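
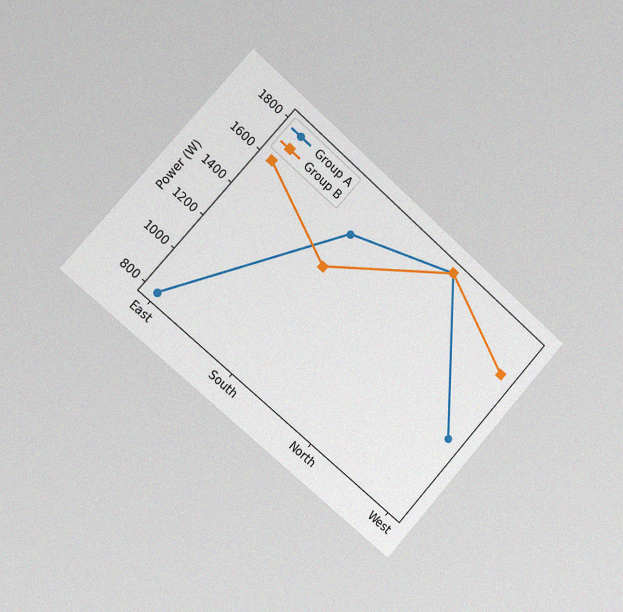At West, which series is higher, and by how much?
Group B, by 400W

The chart is tilted about 42° clockwise and viewed slightly from the left, with some photo noise. At West, Group B sits above the other line by 400W.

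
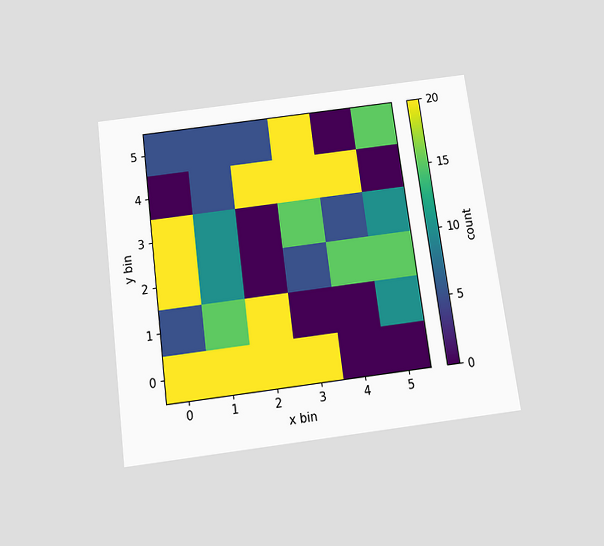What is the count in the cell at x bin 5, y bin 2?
The chart is tilted about 7° counter-clockwise and viewed slightly from below. Matching the cell (5, 2) against the colorbar gives 15.

15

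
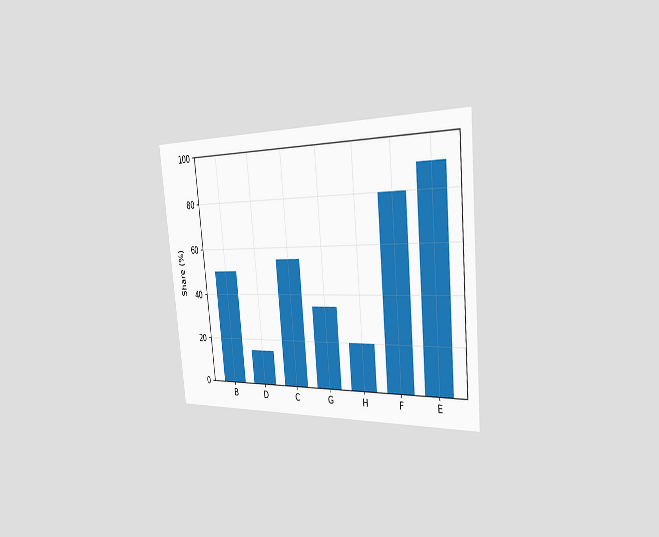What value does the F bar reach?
80%

The chart is tilted about 5° counter-clockwise and viewed slightly from the right. Reading along the chart's y-axis, the F bar reaches 80%.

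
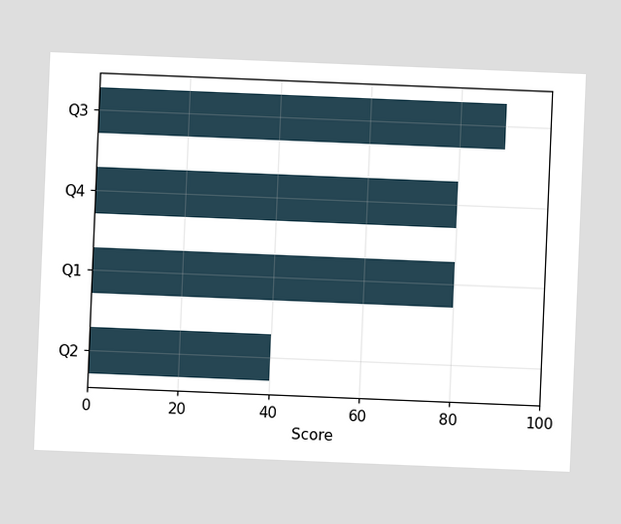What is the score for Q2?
40

The chart is tilted about 2° clockwise. Reading along the chart's x-axis, the Q2 bar reaches 40.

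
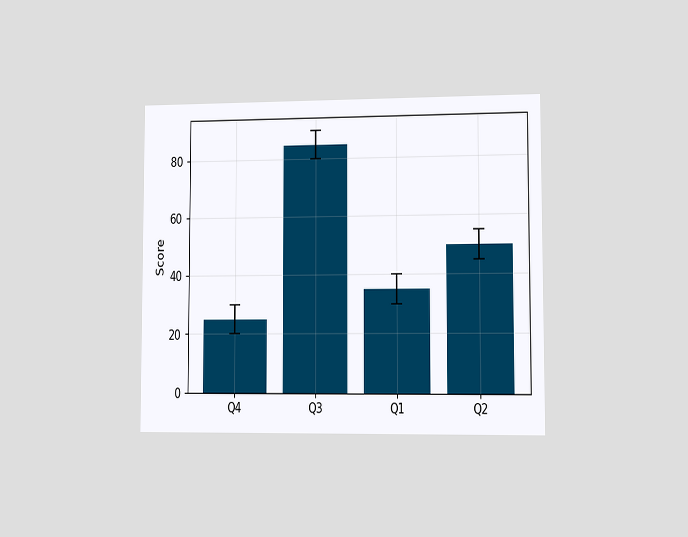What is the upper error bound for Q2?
The chart is viewed slightly from the right. The Q2 bar's upper whisker reaches 55.

55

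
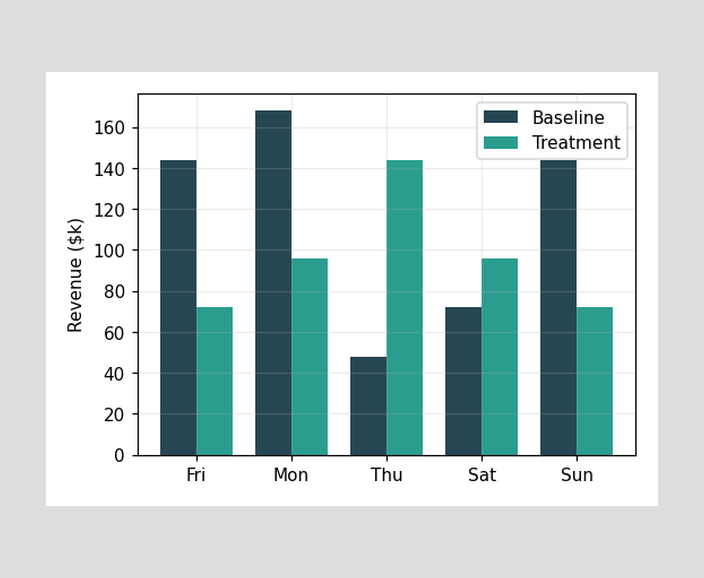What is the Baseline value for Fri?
The Baseline bar at Fri reaches $144k on the y-axis.

$144k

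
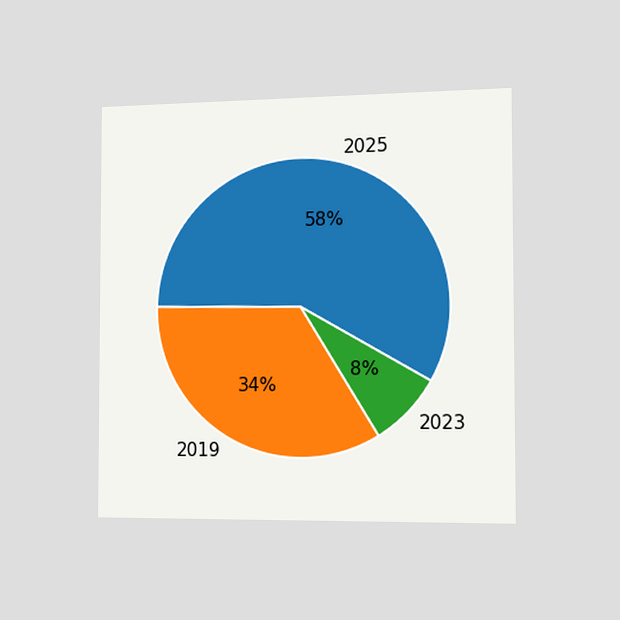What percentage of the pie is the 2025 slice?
The chart is viewed slightly from the right. The 2025 slice takes up 58% of the pie.

58%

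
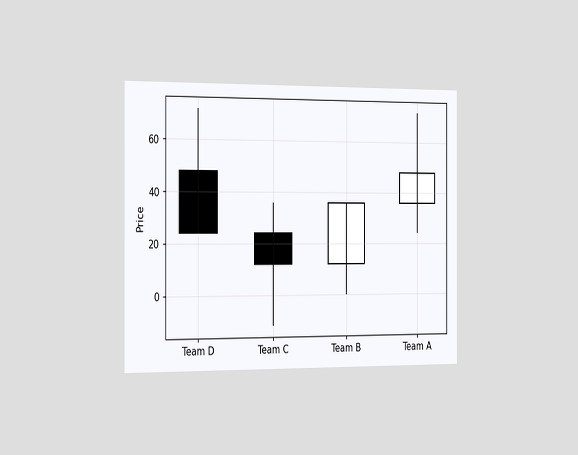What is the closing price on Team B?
36

The chart is viewed slightly from the left. The Team B candle closes at 36.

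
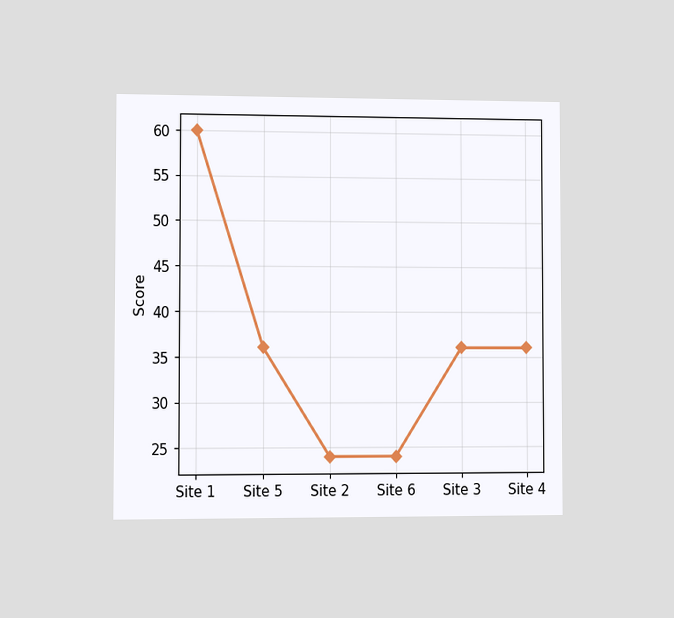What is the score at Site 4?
36

The chart is viewed slightly from the left. At Site 4, the line is at 36.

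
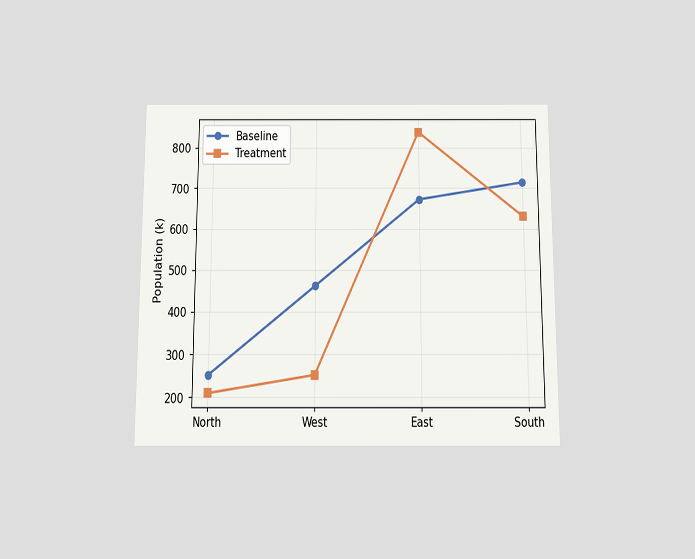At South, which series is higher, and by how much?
The chart is viewed slightly from below. At South, Baseline sits above the other line by 84k.

Baseline, by 84k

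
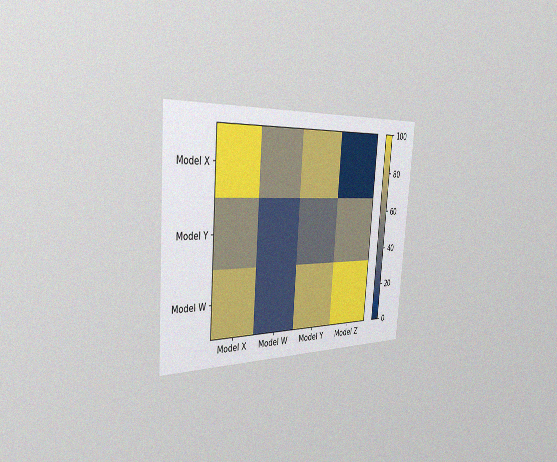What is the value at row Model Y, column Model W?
20

The chart is tilted about 4° clockwise and viewed slightly from the left, with some photo noise. Matching cell (Model Y, Model W) against the colorbar gives 20.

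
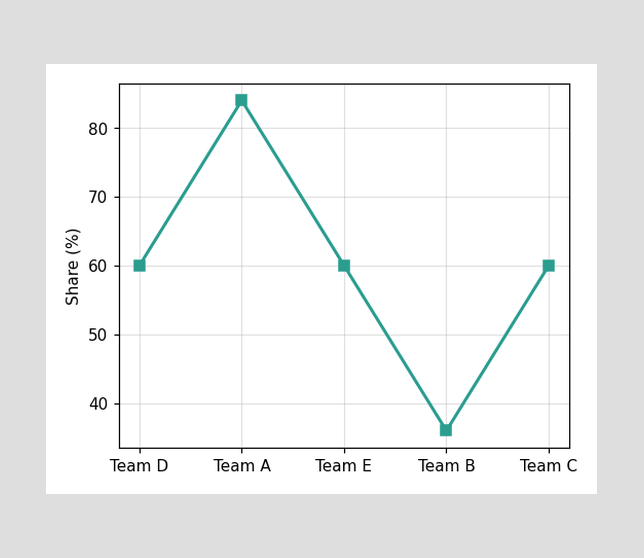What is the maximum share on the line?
84%

The highest point is at Team A, and reading across to the y-axis gives 84%.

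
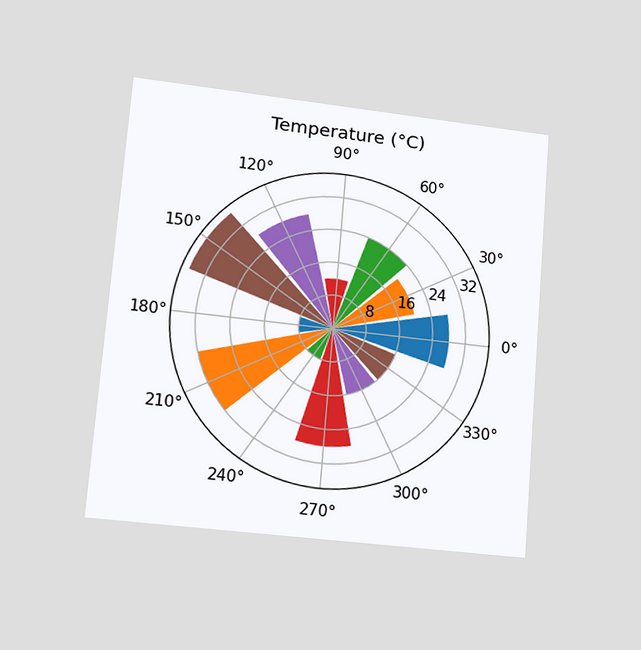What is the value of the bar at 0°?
28°C

The chart is tilted about 5° clockwise and viewed at a slight angle. The bar at 0° reaches 28°C on the radial axis.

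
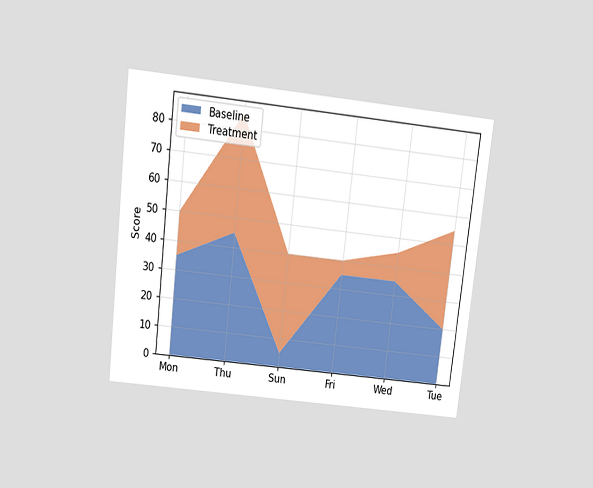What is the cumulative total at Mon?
50

The chart is tilted about 6° clockwise and viewed slightly from above. The stacked total at Mon reaches 50.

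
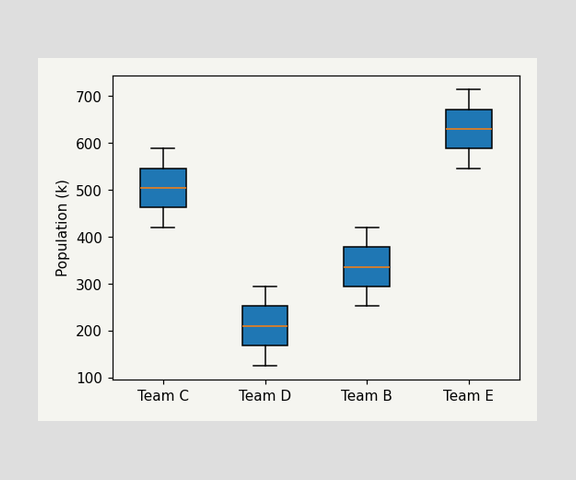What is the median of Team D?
210k

The median line in the Team D box sits at 210k.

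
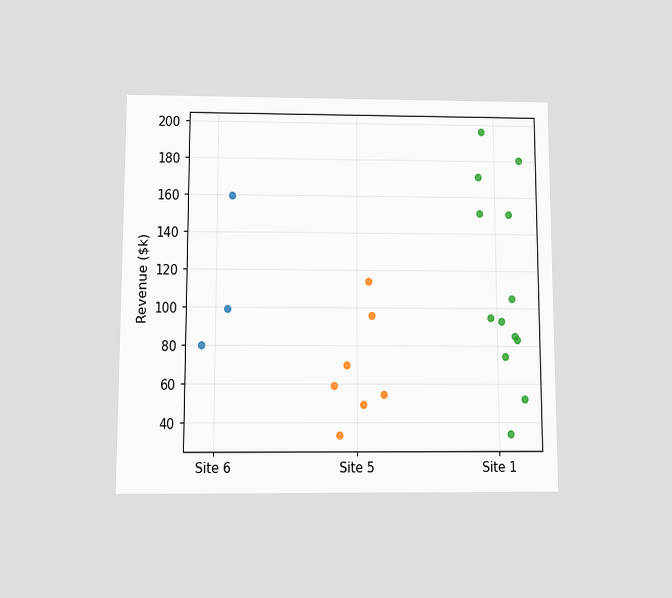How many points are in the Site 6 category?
The chart is viewed slightly from below. Counting the markers in the Site 6 column gives 3.

3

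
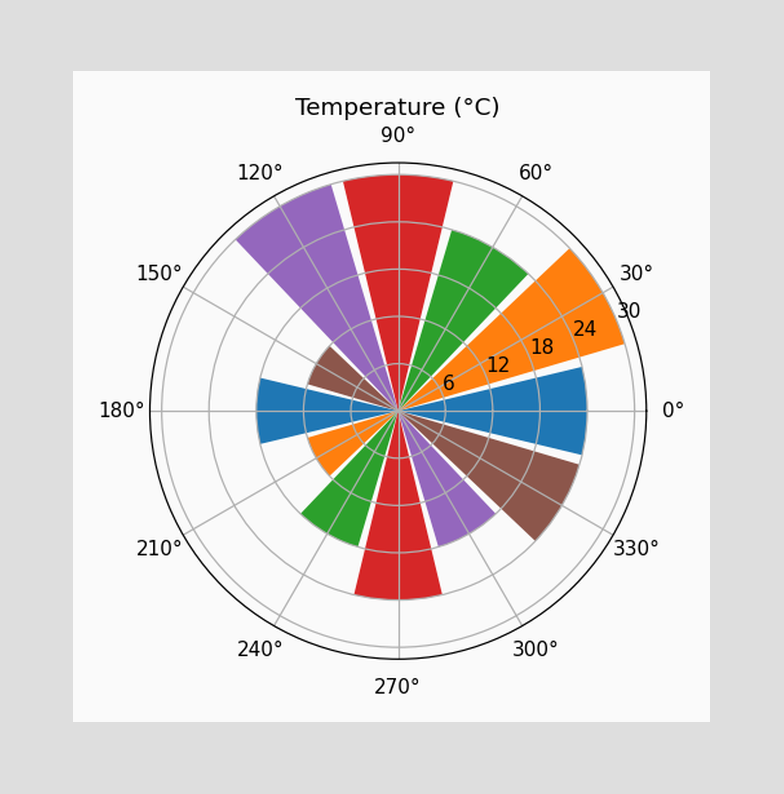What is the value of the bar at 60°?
24°C

The bar at 60° reaches 24°C on the radial axis.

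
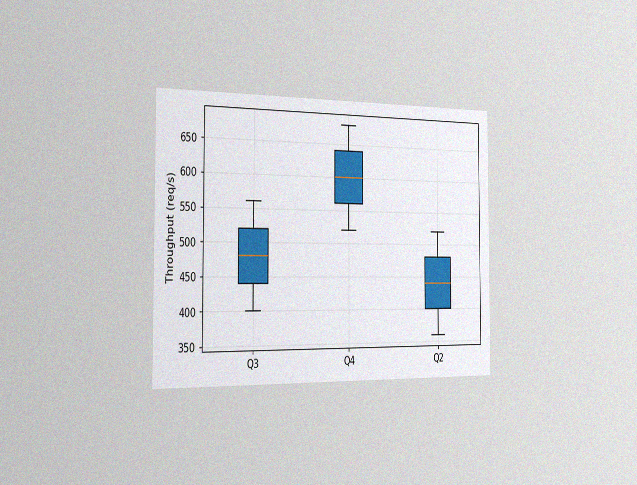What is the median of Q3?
480req/s

The chart is viewed slightly from the left, with some photo noise. The median line in the Q3 box sits at 480req/s.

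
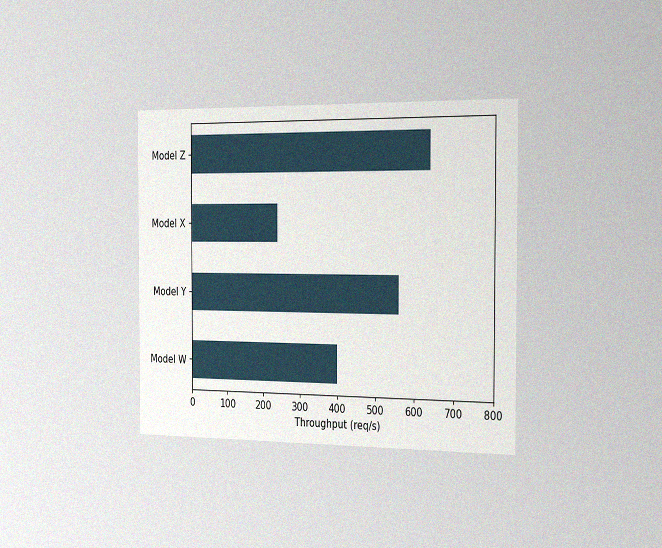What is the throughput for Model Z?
640req/s

The chart is viewed slightly from the right, with some photo noise. Reading along the chart's x-axis, the Model Z bar reaches 640req/s.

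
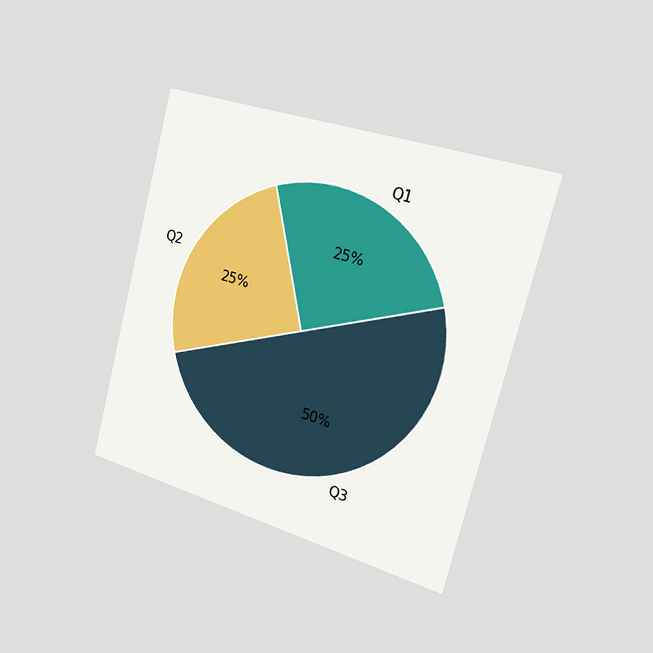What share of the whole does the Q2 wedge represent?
25%

The chart is tilted about 15° clockwise and viewed slightly from the right. The Q2 slice takes up 25% of the pie.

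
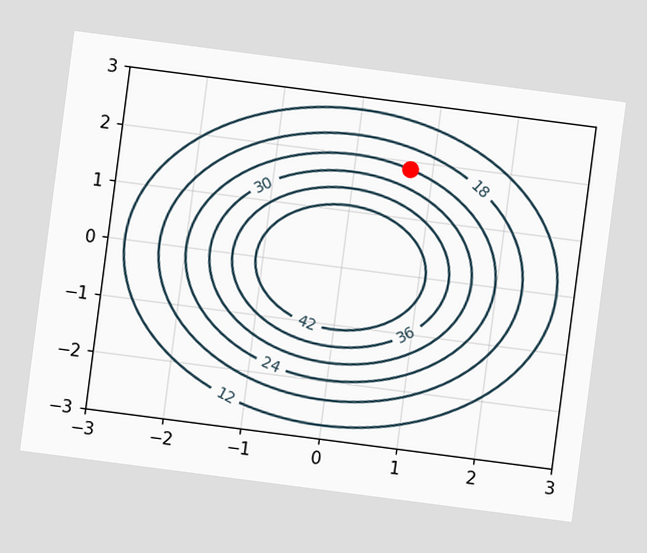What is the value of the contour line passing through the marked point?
The chart is tilted about 7° clockwise. The marked point sits on the contour labelled 24.

24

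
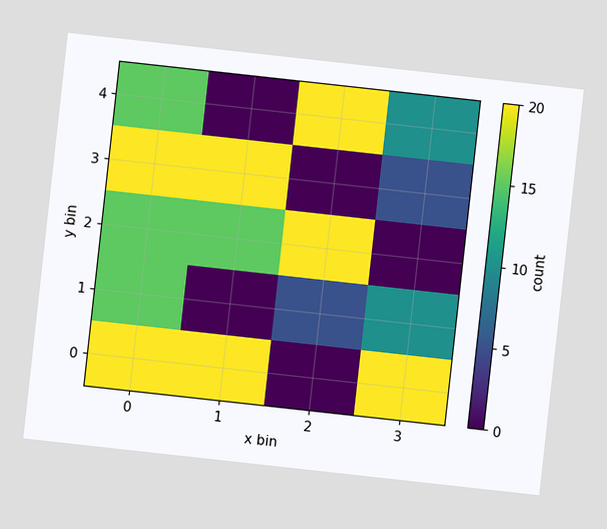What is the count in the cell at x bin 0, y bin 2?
15

The chart is tilted about 6° clockwise. Matching the cell (0, 2) against the colorbar gives 15.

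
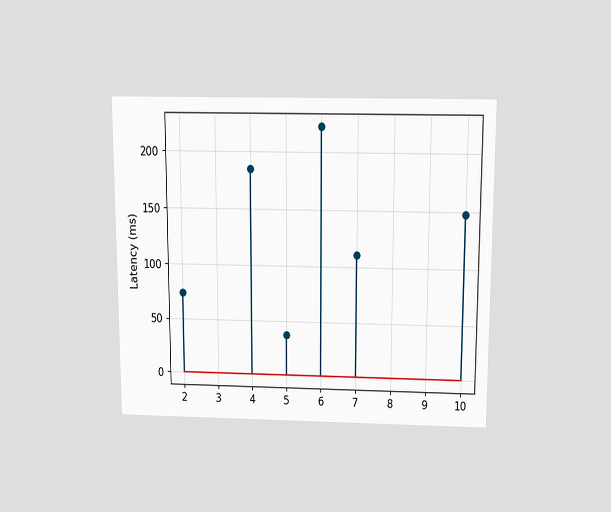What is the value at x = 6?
222ms

The chart is viewed slightly from above. The stem at x=6 reaches 222ms.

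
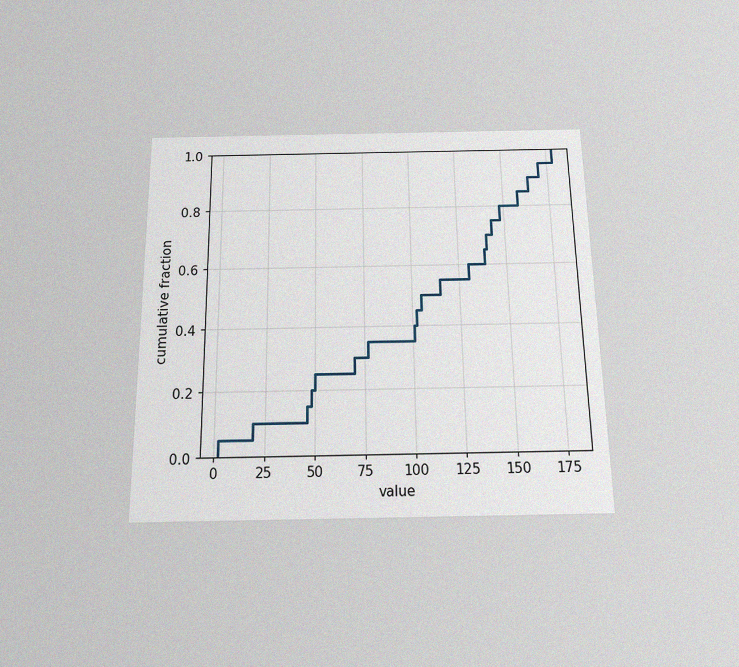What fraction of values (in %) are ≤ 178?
The chart is viewed slightly from below, with some photo noise. At x=178 the ECDF step is at 100%.

100%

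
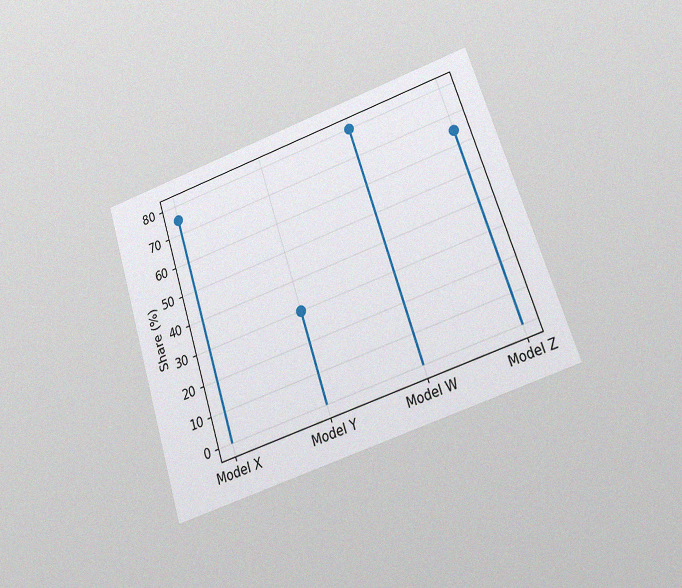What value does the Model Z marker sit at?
65%

The chart is tilted about 18° counter-clockwise and viewed at a slight angle, with some photo noise. The Model Z marker sits at 65%.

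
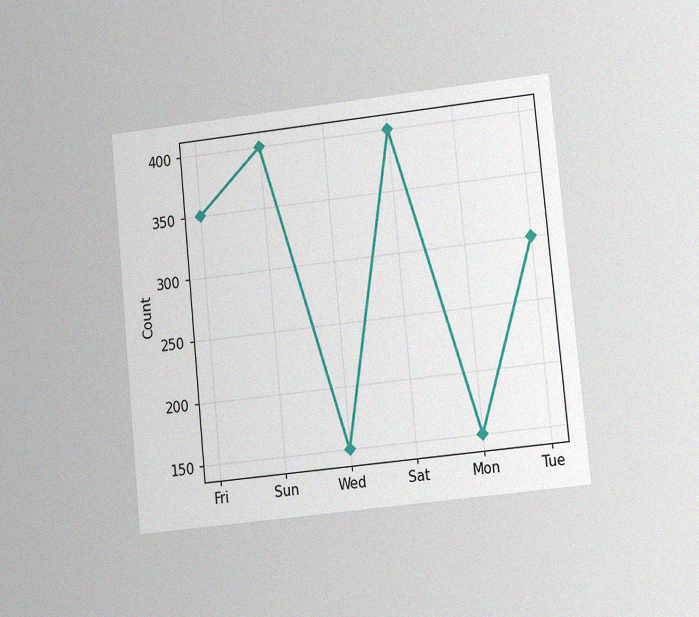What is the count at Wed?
The chart is tilted about 6° counter-clockwise and viewed at a slight angle, with some photo noise. At Wed, the line is at 150.

150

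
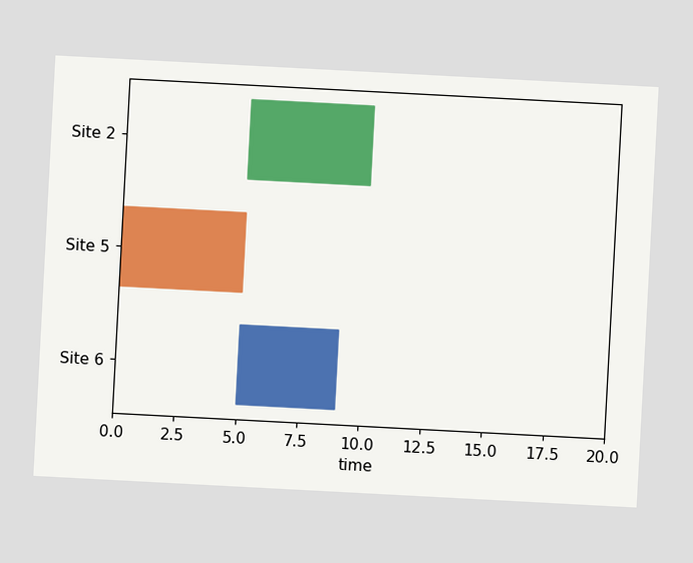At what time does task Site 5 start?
0

The chart is tilted about 3° clockwise. The Site 5 bar begins at t=0.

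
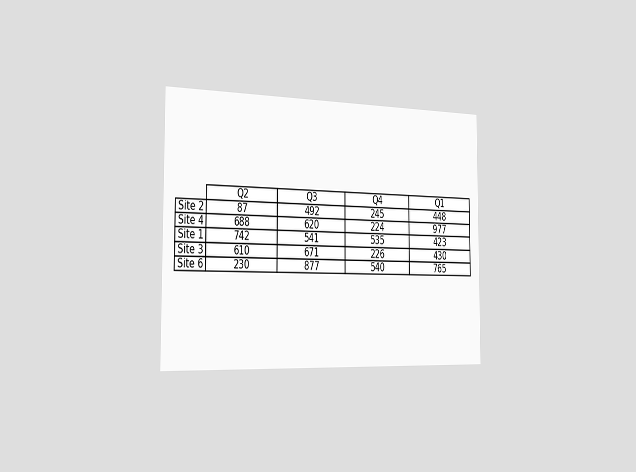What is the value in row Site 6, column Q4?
The chart is viewed slightly from the left. The (Site 6, Q4) cell reads 540.

540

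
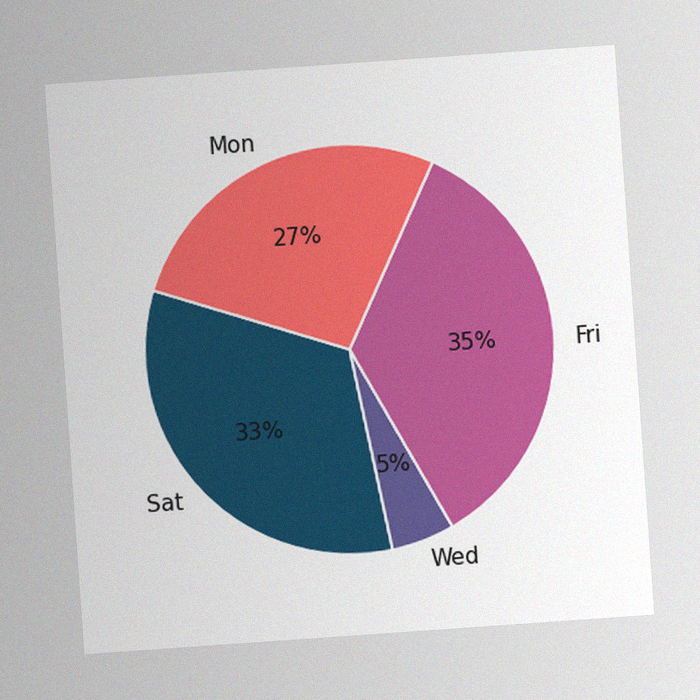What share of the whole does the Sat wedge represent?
33%

The chart is tilted about 4° counter-clockwise, with some photo noise. The Sat slice takes up 33% of the pie.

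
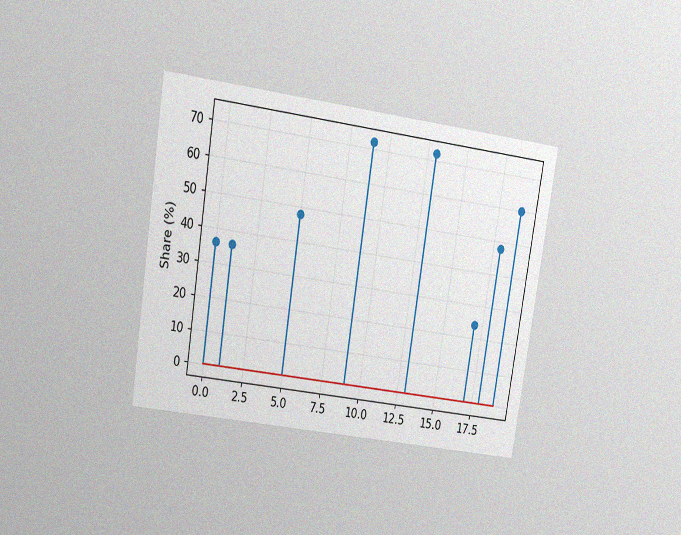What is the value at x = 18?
The chart is tilted about 9° clockwise and viewed at a slight angle, with some photo noise. The stem at x=18 reaches 48%.

48%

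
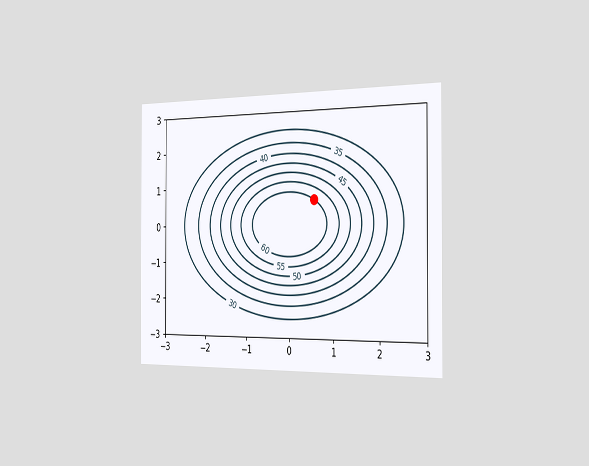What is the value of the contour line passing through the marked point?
The chart is viewed slightly from the right. The marked point sits on the contour labelled 60.

60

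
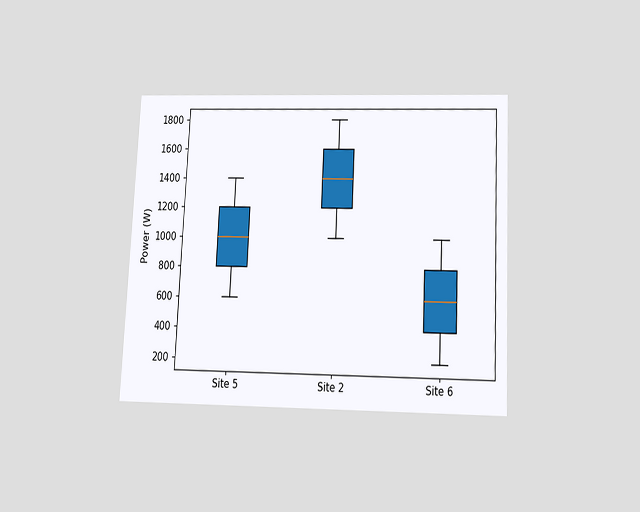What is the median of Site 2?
1400W

The chart is tilted about 3° clockwise and viewed slightly from below. The median line in the Site 2 box sits at 1400W.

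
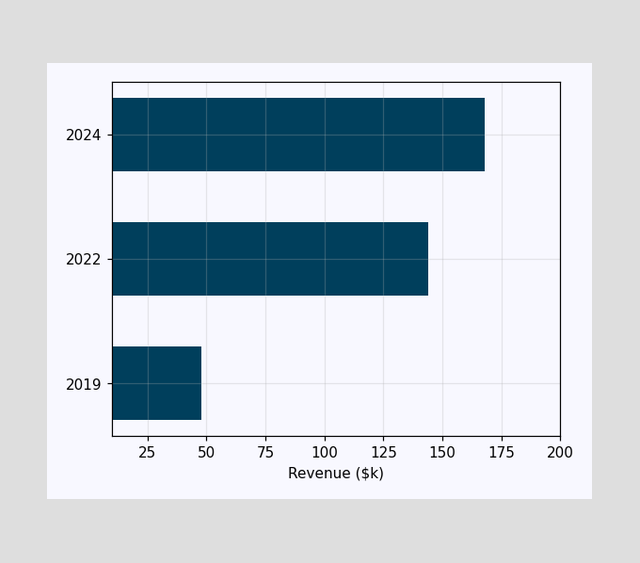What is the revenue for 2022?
$144k

Reading along the chart's x-axis, the 2022 bar reaches $144k.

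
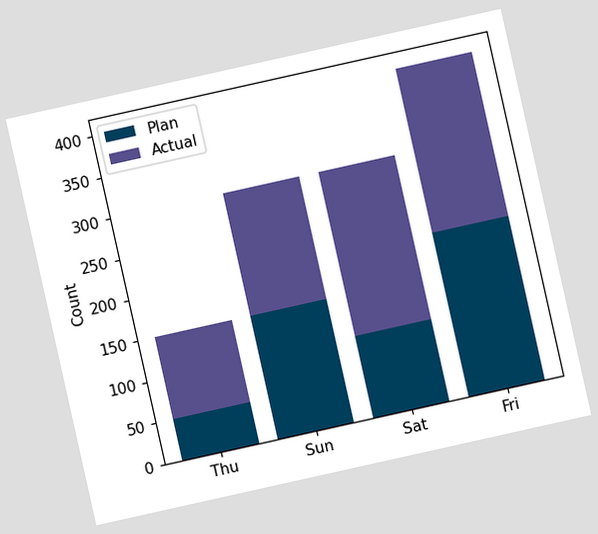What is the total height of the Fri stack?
400

The chart is tilted about 13° counter-clockwise. The Fri stack's top reaches 400 on the y-axis.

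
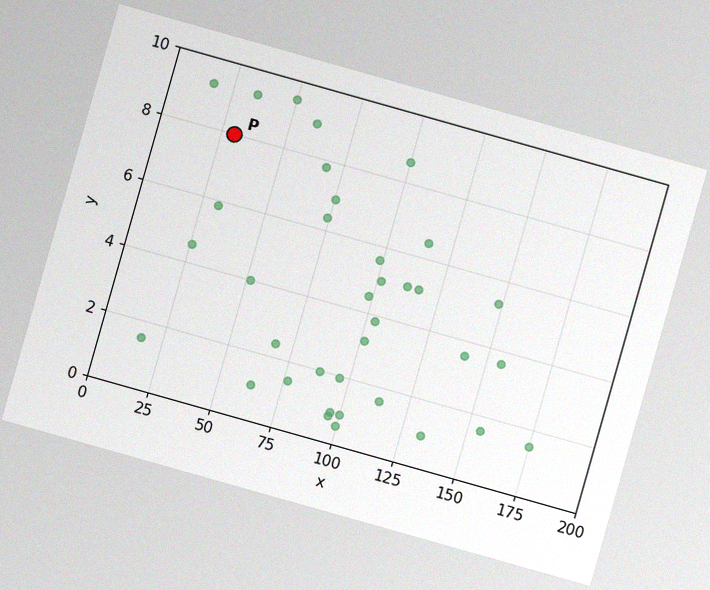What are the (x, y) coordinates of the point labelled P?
(30, 8)

The chart is tilted about 16° clockwise, with some photo noise. Following the gridlines from P to each axis, P sits at (30, 8).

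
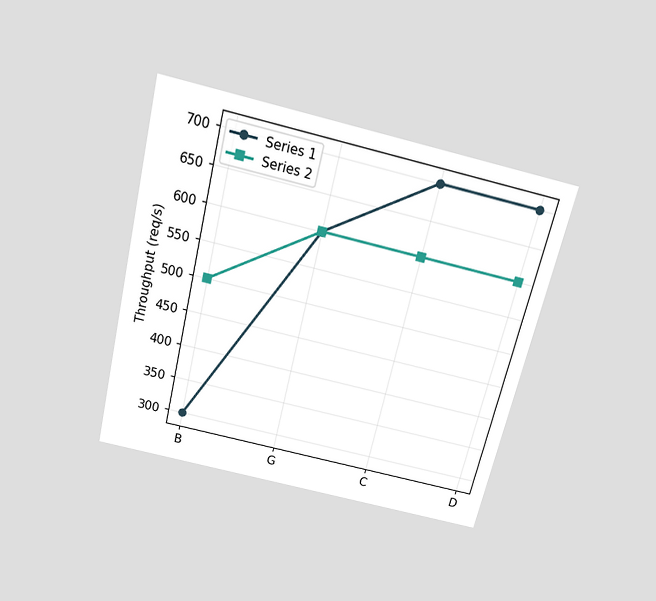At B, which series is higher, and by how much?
The chart is tilted about 14° clockwise and viewed slightly from above. At B, Series 2 sits above the other line by 200req/s.

Series 2, by 200req/s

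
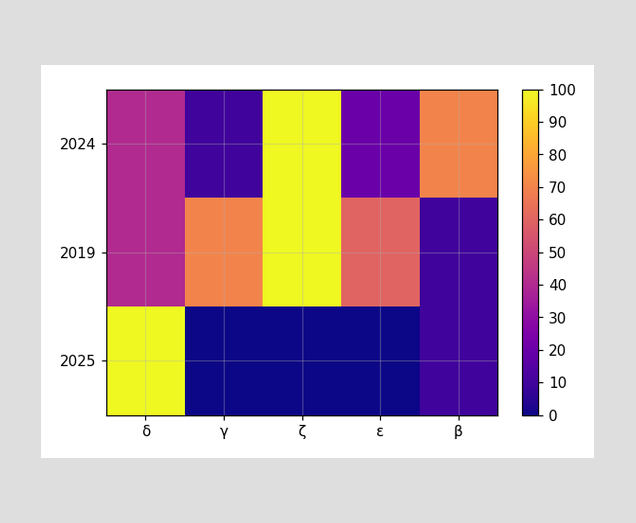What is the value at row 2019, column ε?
Matching cell (2019, ε) against the colorbar gives 60.

60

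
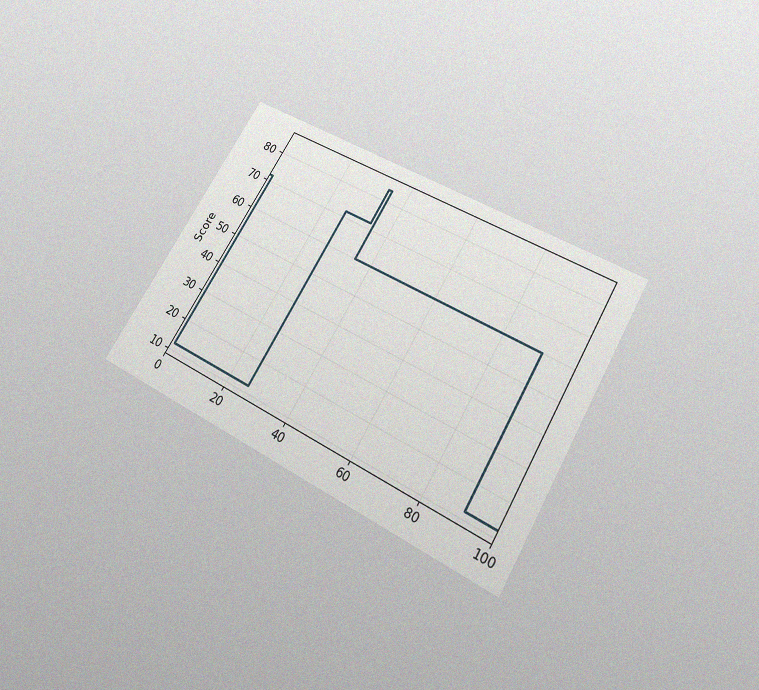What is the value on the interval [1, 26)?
12

The chart is tilted about 30° clockwise and viewed slightly from below, with some photo noise. On [1, 26) the step sits at 12.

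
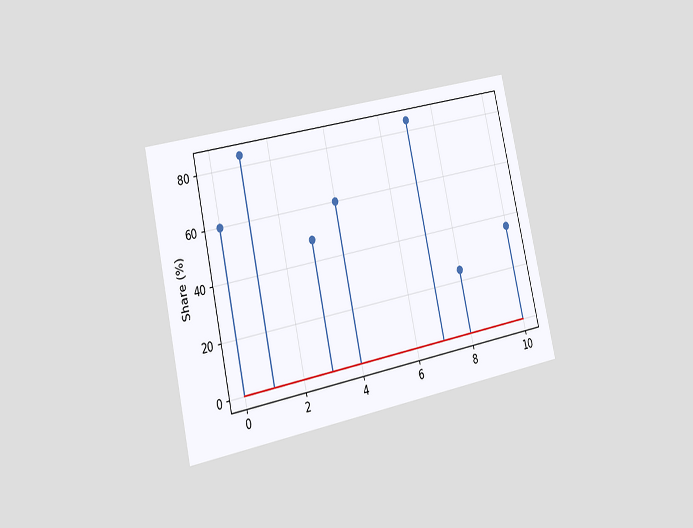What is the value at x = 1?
84%

The chart is tilted about 13° counter-clockwise and viewed slightly from the left. The stem at x=1 reaches 84%.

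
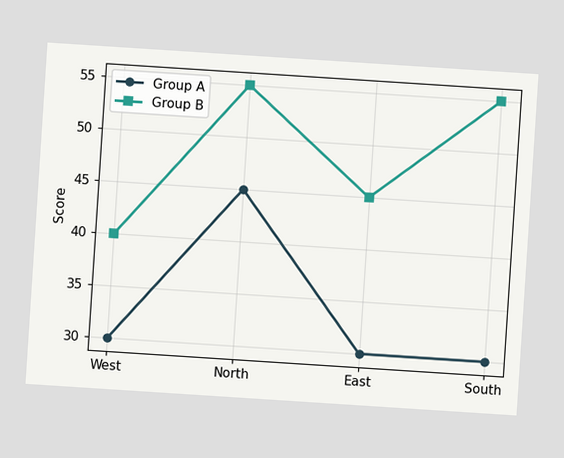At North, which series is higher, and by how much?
Group B, by 10

The chart is tilted about 4° clockwise. At North, Group B sits above the other line by 10.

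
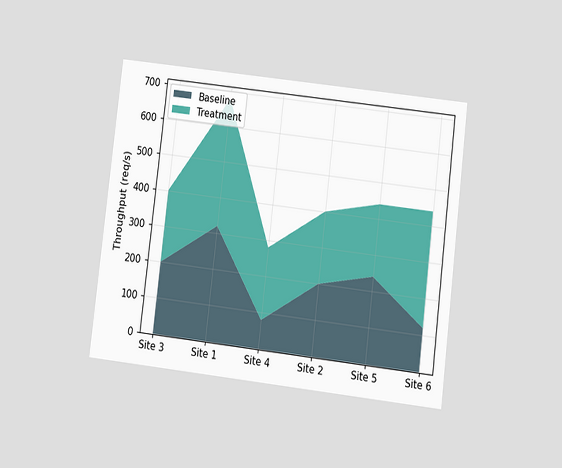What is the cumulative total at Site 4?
280req/s

The chart is tilted about 7° clockwise and viewed at a slight angle. The stacked total at Site 4 reaches 280req/s.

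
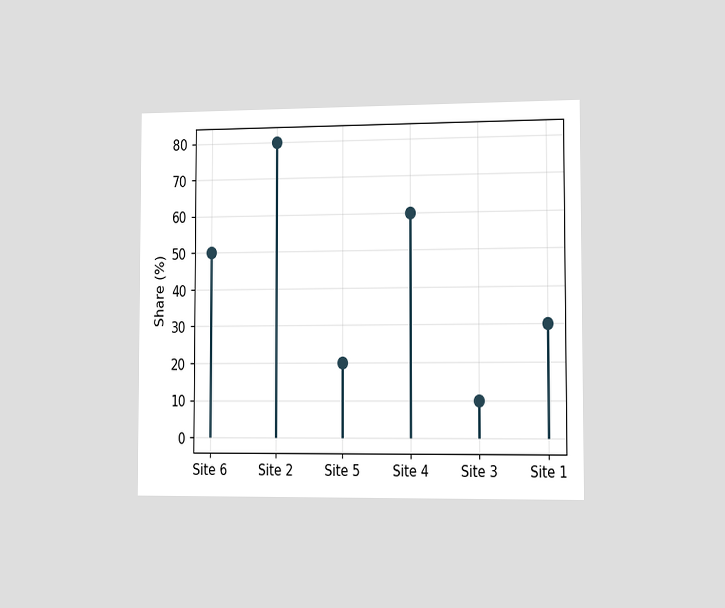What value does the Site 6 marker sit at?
50%

The chart is viewed slightly from the right. The Site 6 marker sits at 50%.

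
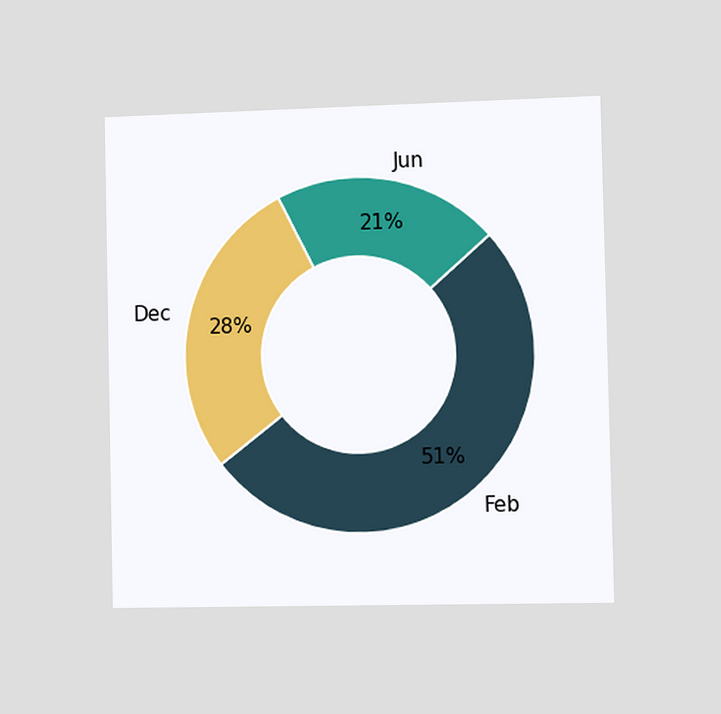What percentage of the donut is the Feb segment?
51%

The chart is viewed slightly from the right. The Feb segment takes up 51% of the ring.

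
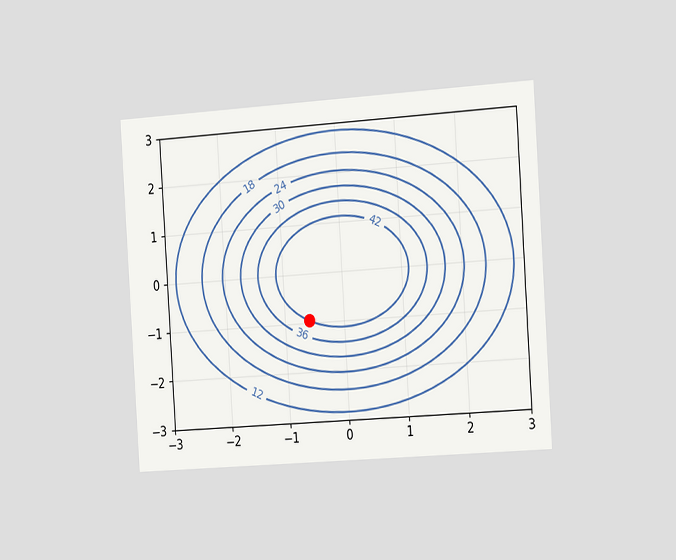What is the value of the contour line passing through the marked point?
The chart is tilted about 4° counter-clockwise and viewed slightly from the right. The marked point sits on the contour labelled 42.

42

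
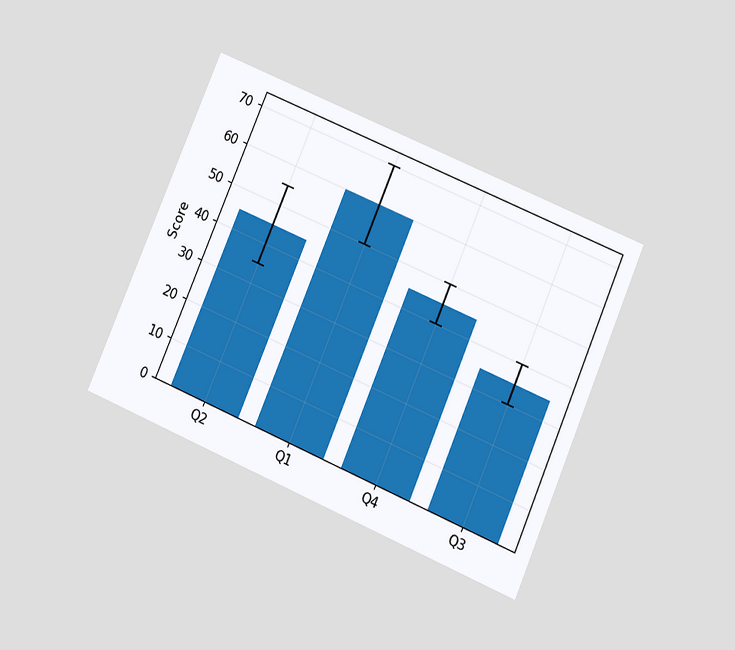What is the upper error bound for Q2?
55

The chart is tilted about 23° clockwise and viewed slightly from below. The Q2 bar's upper whisker reaches 55.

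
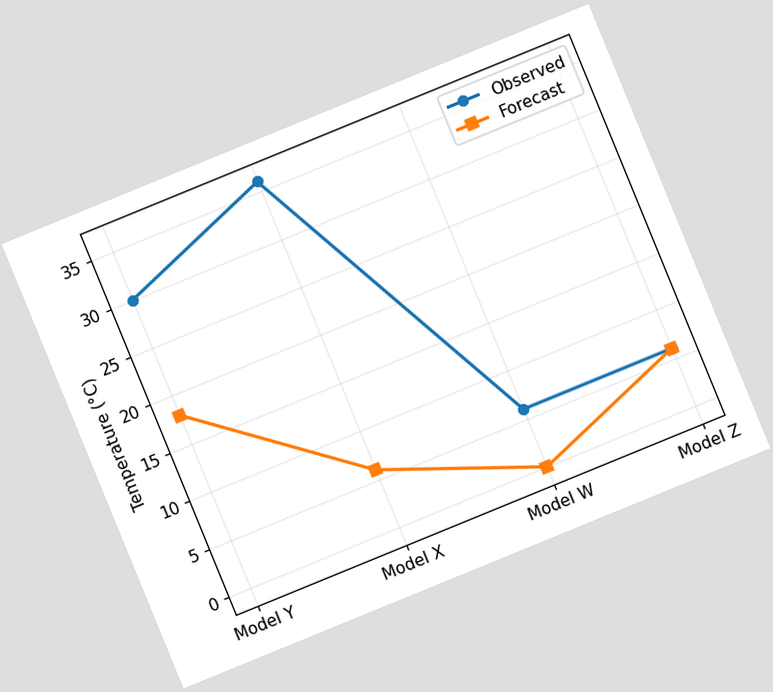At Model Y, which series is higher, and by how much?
The chart is tilted about 22° counter-clockwise. At Model Y, Observed sits above the other line by 12°C.

Observed, by 12°C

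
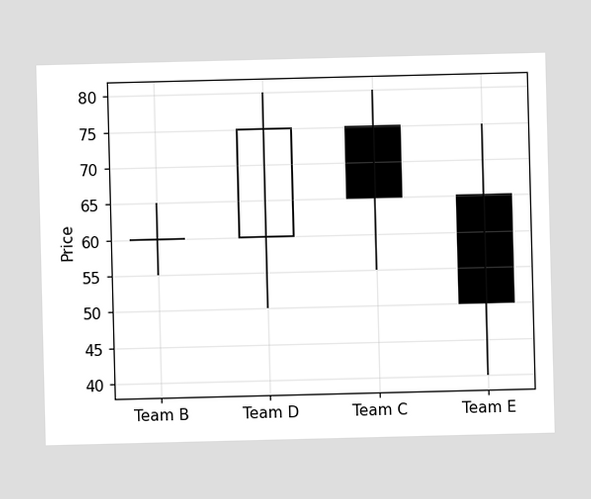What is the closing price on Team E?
The Team E candle closes at 50.

50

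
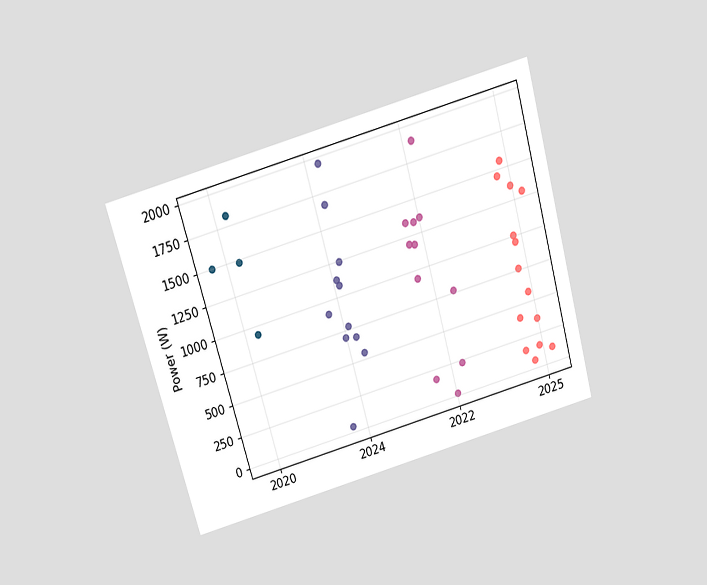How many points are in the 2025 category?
The chart is tilted about 16° counter-clockwise and viewed slightly from above. Counting the markers in the 2025 column gives 14.

14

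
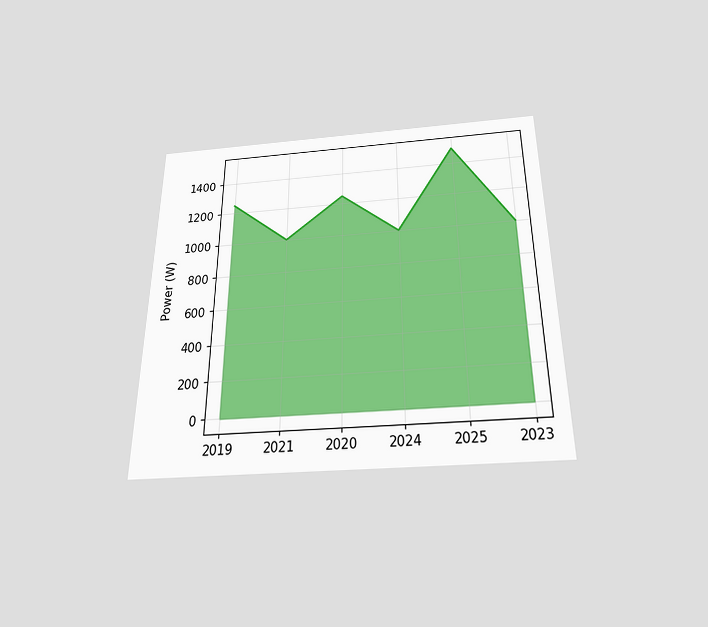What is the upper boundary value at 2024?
The chart is viewed slightly from below. At 2024 the upper boundary is at 1000W.

1000W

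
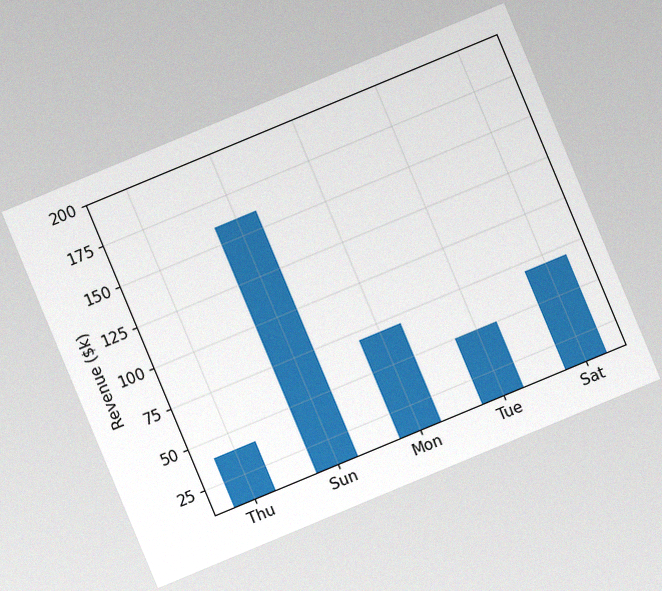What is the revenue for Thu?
The chart is tilted about 23° counter-clockwise, with some photo noise. Reading along the chart's y-axis, the Thu bar reaches $40k.

$40k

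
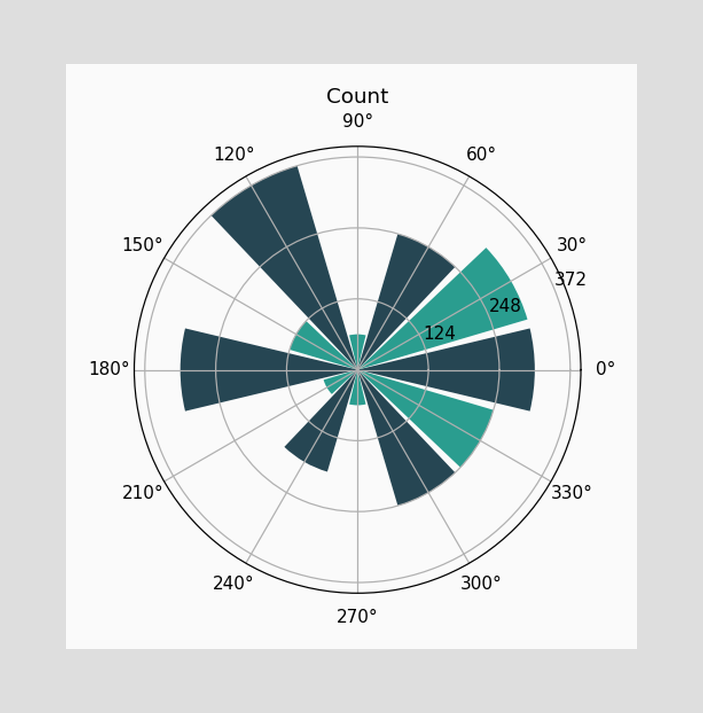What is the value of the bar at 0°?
The bar at 0° reaches 310 on the radial axis.

310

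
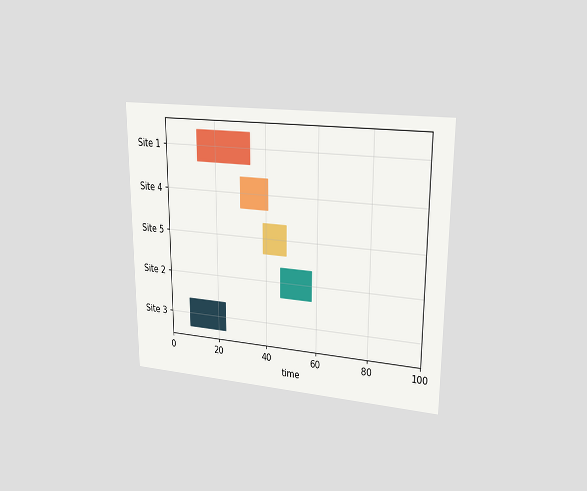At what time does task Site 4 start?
30

The chart is viewed at a slight angle. The Site 4 bar begins at t=30.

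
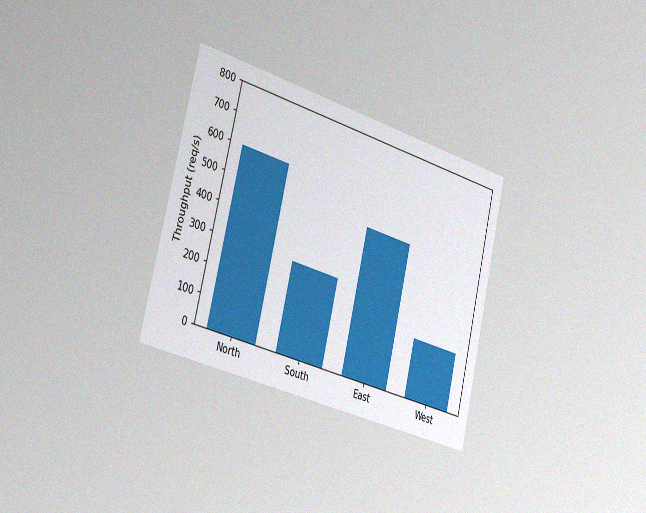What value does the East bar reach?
500req/s

The chart is tilted about 14° clockwise and viewed slightly from the left, with some photo noise. Reading along the chart's y-axis, the East bar reaches 500req/s.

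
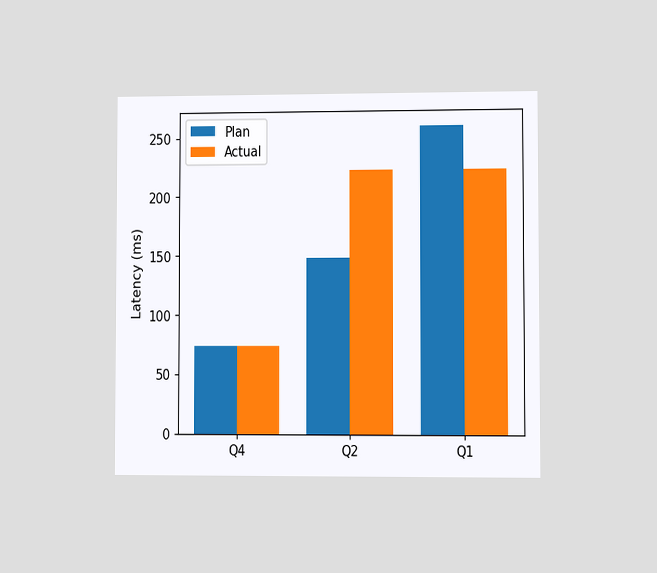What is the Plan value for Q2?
148ms

The chart is viewed at a slight angle. The Plan bar at Q2 reaches 148ms on the y-axis.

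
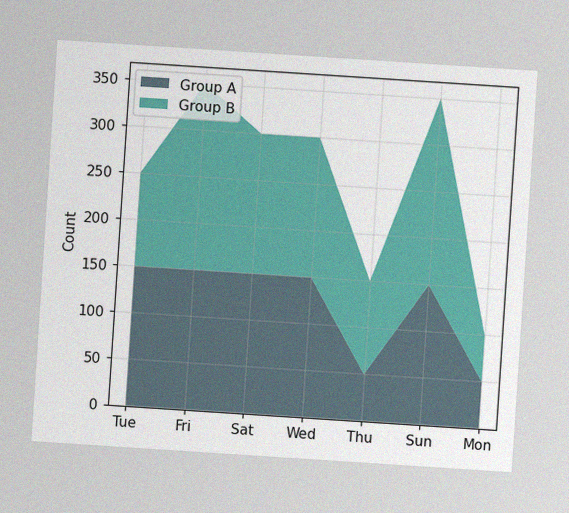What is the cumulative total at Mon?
The chart is tilted about 4° clockwise, with some photo noise. The stacked total at Mon reaches 100.

100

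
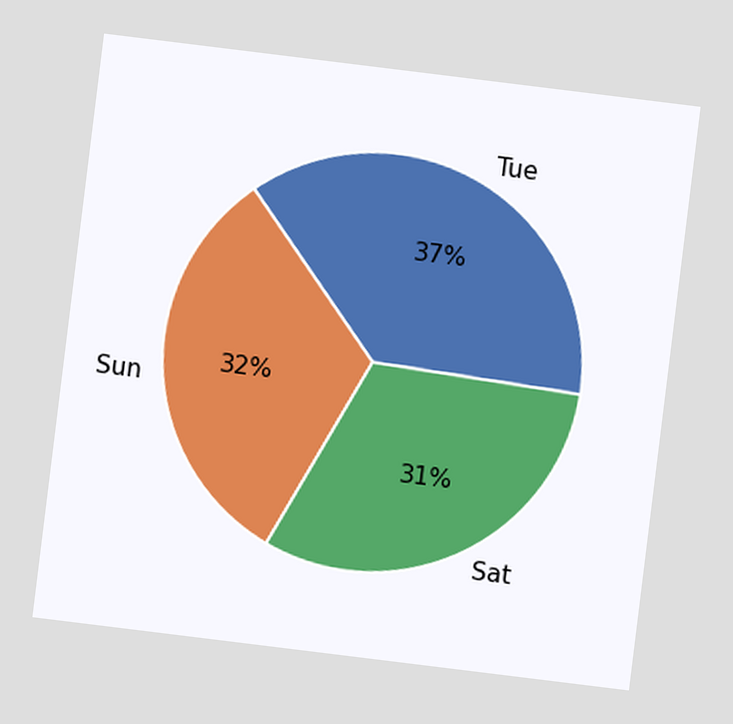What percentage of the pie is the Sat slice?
31%

The chart is tilted about 7° clockwise. The Sat slice takes up 31% of the pie.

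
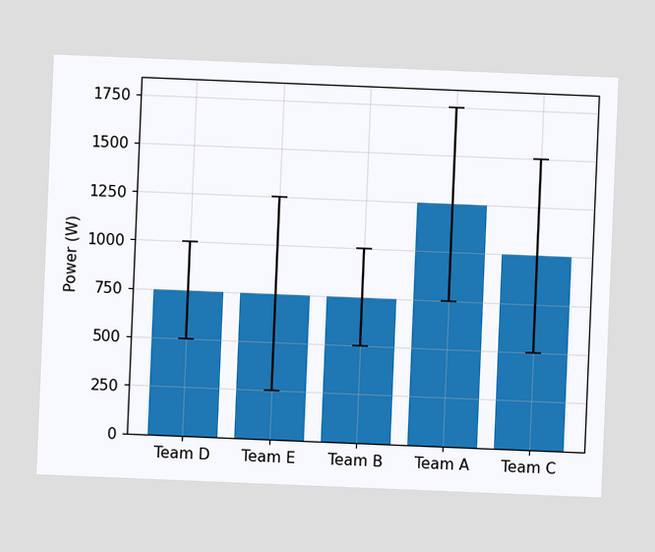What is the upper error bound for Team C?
The chart is tilted about 2° clockwise. The Team C bar's upper whisker reaches 1500W.

1500W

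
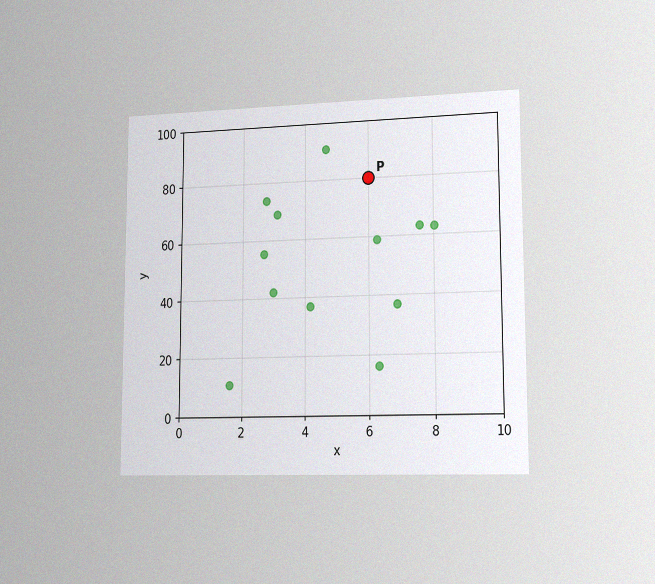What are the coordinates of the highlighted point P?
The chart is viewed slightly from the right, with some photo noise. Following the gridlines from P to each axis, P sits at (6, 80).

(6, 80)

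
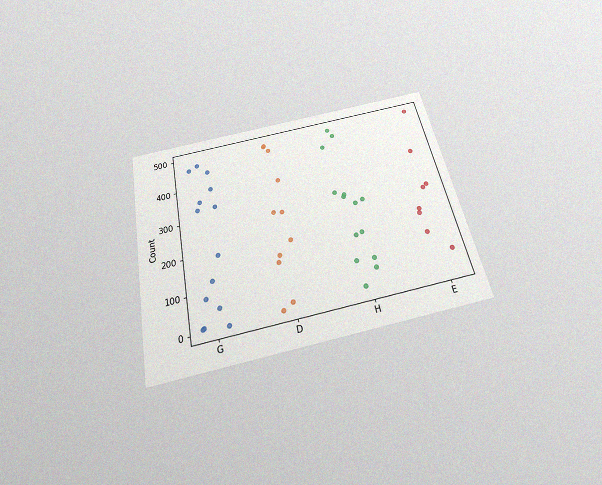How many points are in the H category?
The chart is tilted about 12° counter-clockwise and viewed slightly from below, with some photo noise. Counting the markers in the H column gives 14.

14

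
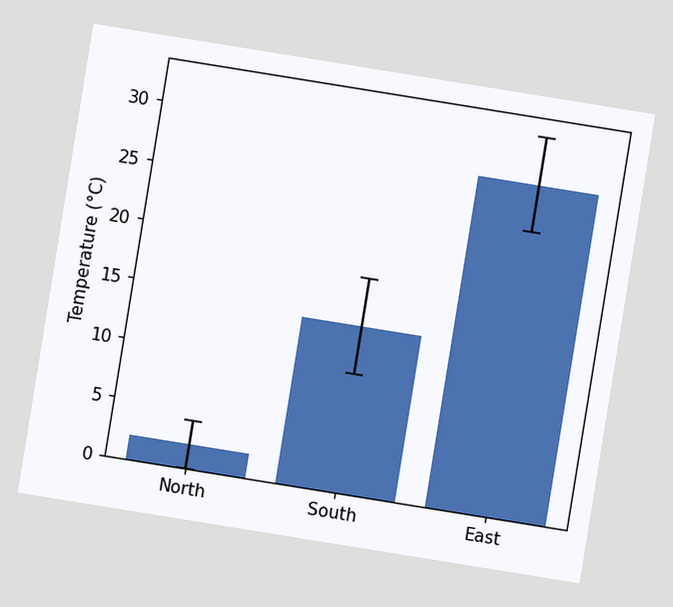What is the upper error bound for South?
18°C

The chart is tilted about 9° clockwise. The South bar's upper whisker reaches 18°C.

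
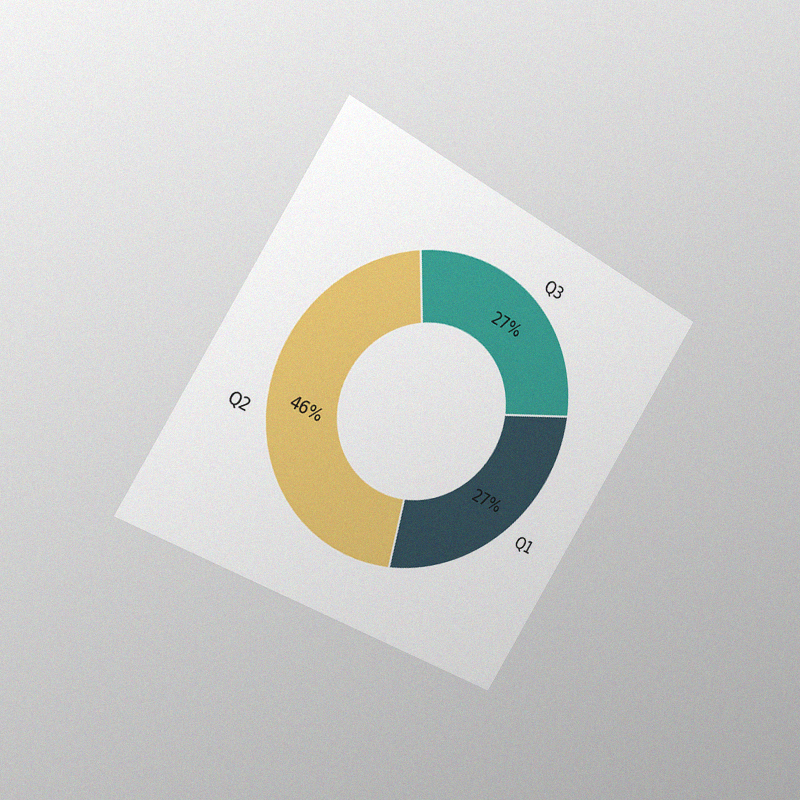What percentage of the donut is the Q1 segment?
27%

The chart is tilted about 32° clockwise and viewed slightly from the left, with some photo noise. The Q1 segment takes up 27% of the ring.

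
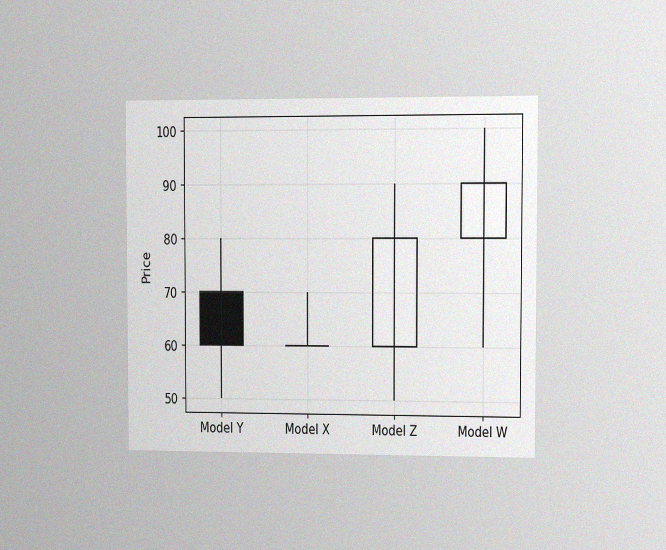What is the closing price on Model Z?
80

The chart is viewed at a slight angle, with some photo noise. The Model Z candle closes at 80.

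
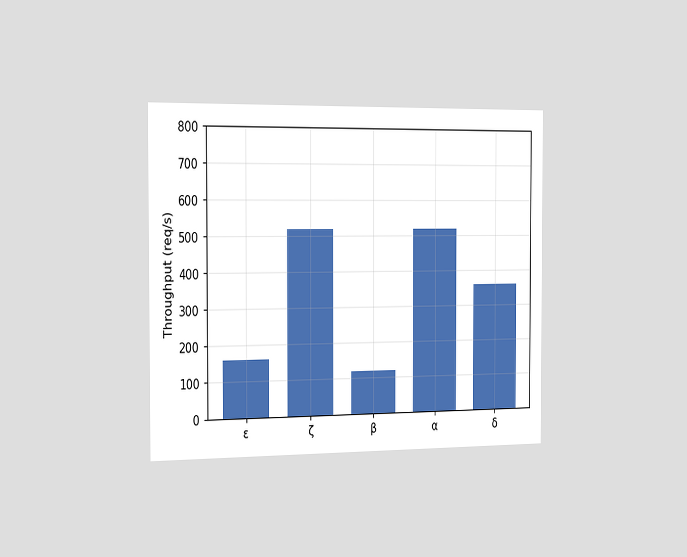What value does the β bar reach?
120req/s

The chart is viewed slightly from the left. Reading along the chart's y-axis, the β bar reaches 120req/s.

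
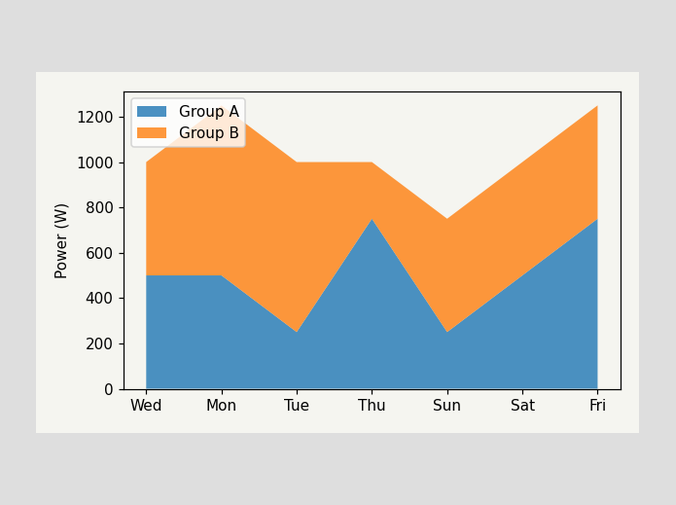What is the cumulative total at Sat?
The stacked total at Sat reaches 1000W.

1000W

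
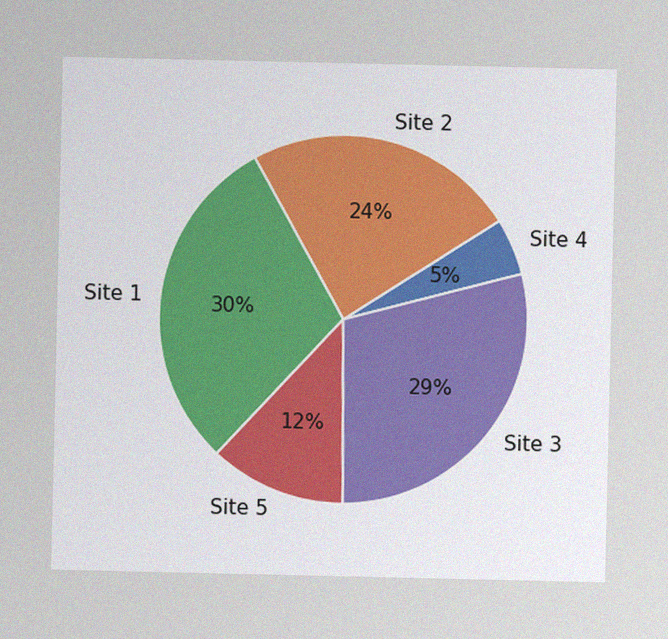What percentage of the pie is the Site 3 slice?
The image has some photo noise and uneven lighting. The Site 3 slice takes up 29% of the pie.

29%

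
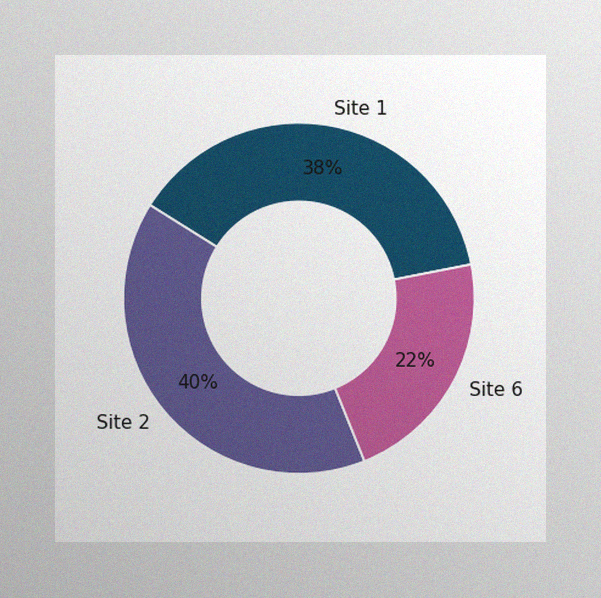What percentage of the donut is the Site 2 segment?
The image has some photo noise and uneven lighting. The Site 2 segment takes up 40% of the ring.

40%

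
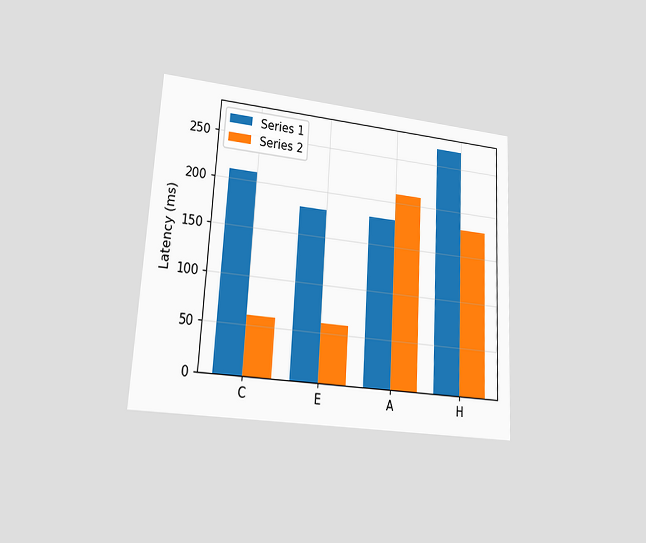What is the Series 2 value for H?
180ms

The chart is tilted about 3° clockwise and viewed at a slight angle. The Series 2 bar at H reaches 180ms on the y-axis.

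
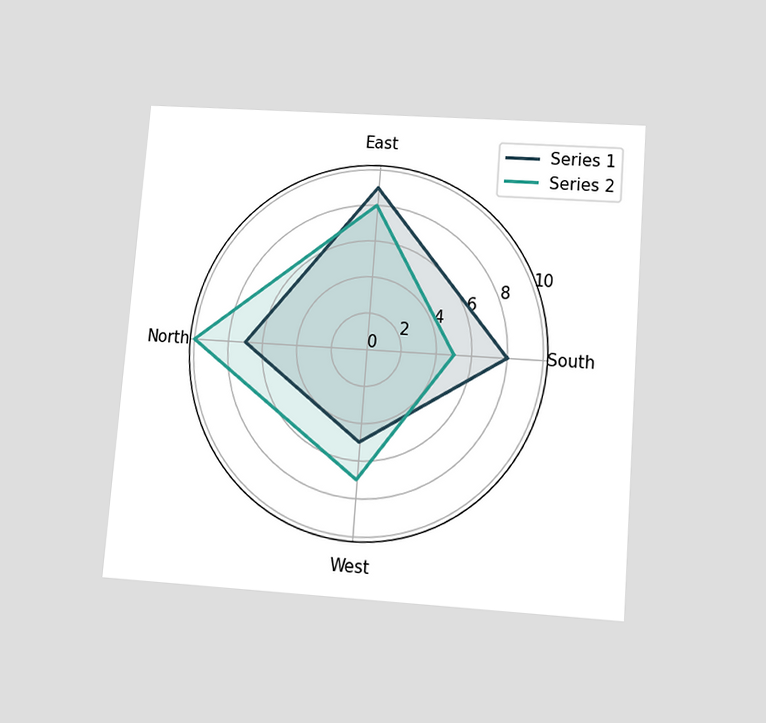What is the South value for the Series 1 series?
8

The chart is tilted about 4° clockwise and viewed slightly from below. On the South axis, Series 1 reaches 8.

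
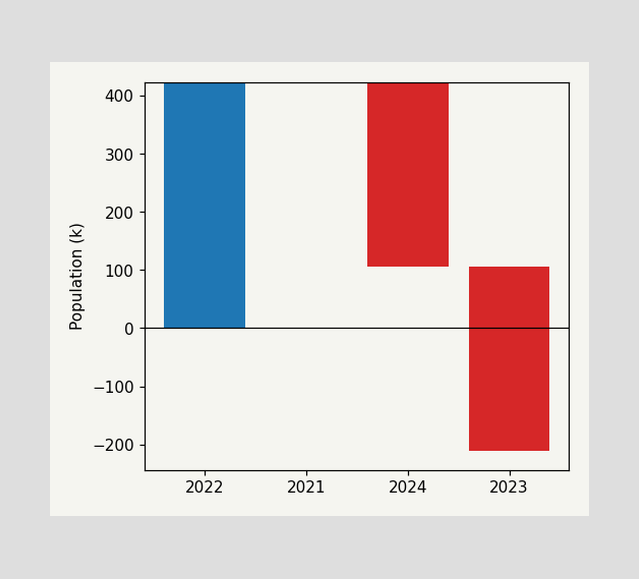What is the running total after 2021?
424k

After 2021 the running total reaches 424k.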